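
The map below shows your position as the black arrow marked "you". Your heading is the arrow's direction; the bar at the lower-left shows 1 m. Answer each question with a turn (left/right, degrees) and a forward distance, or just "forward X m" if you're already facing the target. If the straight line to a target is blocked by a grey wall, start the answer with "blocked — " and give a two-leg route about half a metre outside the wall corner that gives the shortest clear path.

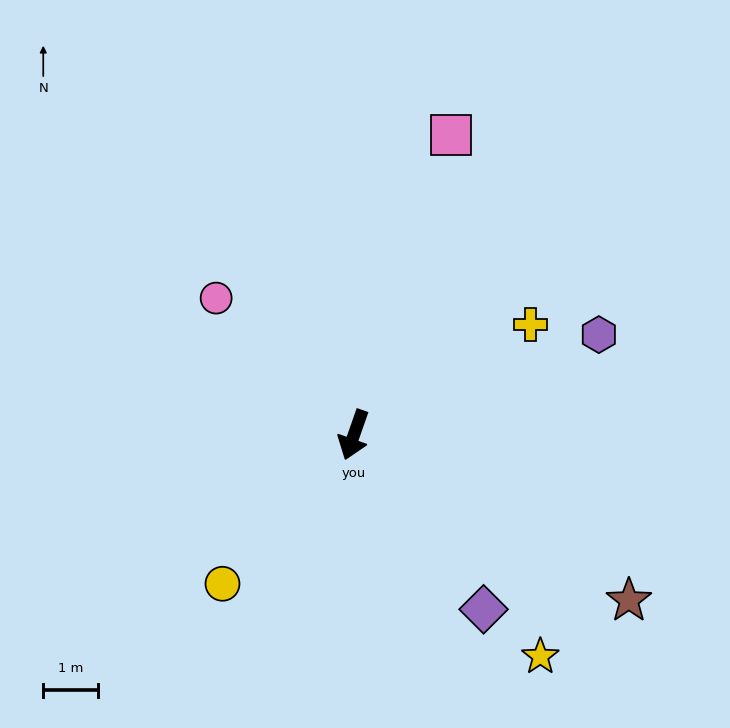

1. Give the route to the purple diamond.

turn left 56°, forward 4.0 m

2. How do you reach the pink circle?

turn right 116°, forward 3.6 m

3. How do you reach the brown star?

turn left 78°, forward 5.9 m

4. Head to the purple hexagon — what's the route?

turn left 132°, forward 4.8 m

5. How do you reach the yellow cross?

turn left 141°, forward 3.8 m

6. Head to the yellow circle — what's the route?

turn right 22°, forward 3.6 m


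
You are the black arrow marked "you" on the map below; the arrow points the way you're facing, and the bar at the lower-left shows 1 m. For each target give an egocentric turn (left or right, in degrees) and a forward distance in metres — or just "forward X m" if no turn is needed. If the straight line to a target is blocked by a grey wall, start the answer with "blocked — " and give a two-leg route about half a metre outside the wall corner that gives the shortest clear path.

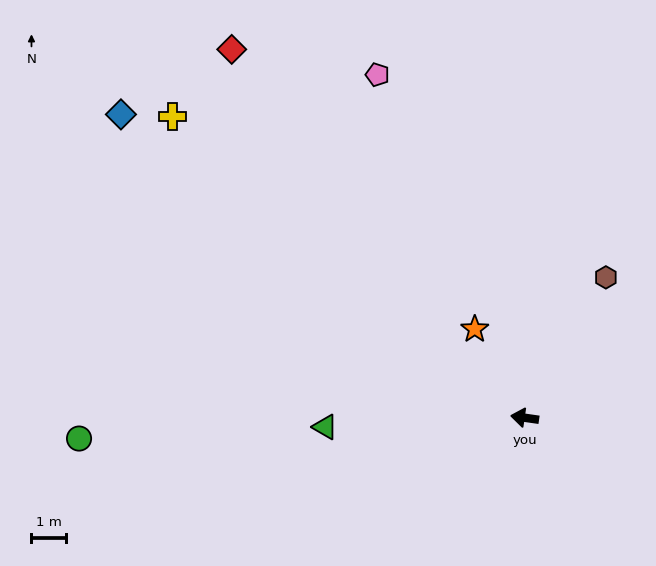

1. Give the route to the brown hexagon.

turn right 112°, forward 4.7 m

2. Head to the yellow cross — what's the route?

turn right 32°, forward 13.4 m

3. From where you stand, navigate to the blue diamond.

turn right 29°, forward 14.6 m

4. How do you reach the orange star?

turn right 52°, forward 2.9 m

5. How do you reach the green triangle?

turn left 11°, forward 5.8 m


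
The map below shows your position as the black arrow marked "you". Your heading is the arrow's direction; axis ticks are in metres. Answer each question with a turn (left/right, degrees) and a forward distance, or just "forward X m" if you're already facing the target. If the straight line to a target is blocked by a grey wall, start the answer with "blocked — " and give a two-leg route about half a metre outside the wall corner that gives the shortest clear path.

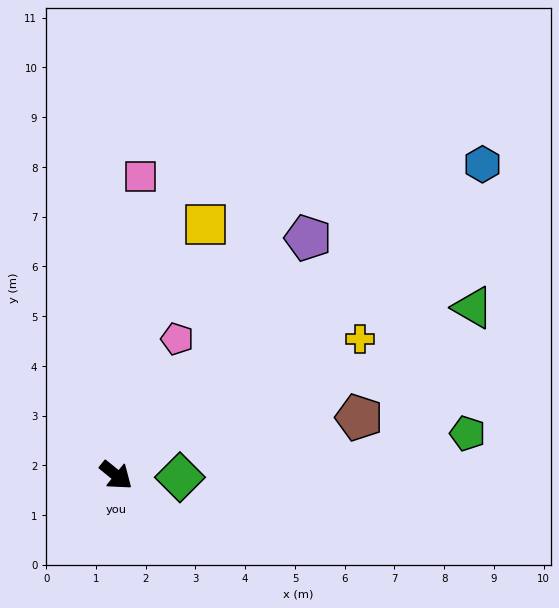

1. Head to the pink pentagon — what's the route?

turn left 105°, forward 3.0 m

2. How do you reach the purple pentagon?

turn left 90°, forward 6.1 m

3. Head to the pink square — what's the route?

turn left 124°, forward 6.0 m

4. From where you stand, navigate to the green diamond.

turn left 37°, forward 1.3 m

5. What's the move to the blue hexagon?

turn left 79°, forward 9.7 m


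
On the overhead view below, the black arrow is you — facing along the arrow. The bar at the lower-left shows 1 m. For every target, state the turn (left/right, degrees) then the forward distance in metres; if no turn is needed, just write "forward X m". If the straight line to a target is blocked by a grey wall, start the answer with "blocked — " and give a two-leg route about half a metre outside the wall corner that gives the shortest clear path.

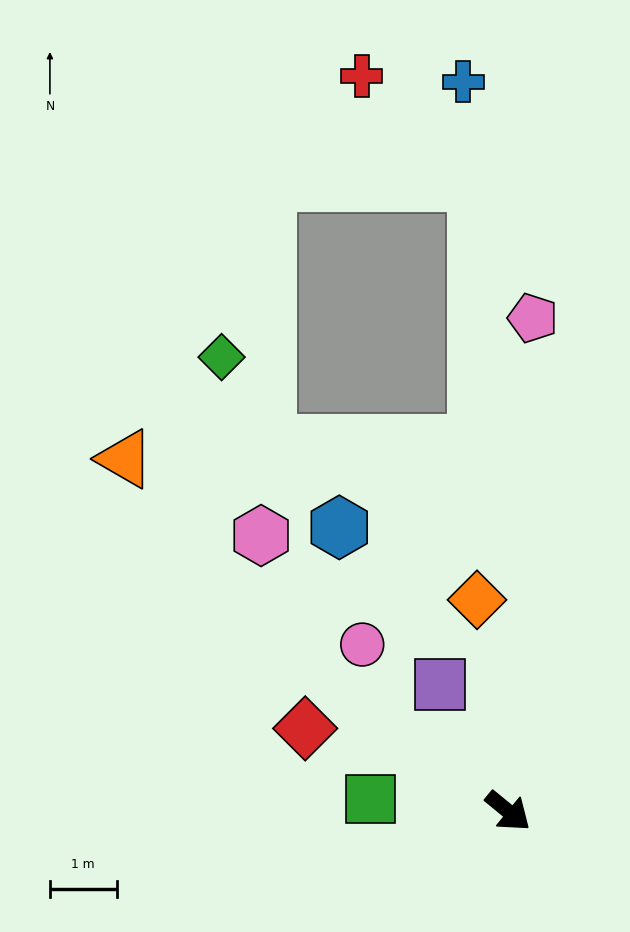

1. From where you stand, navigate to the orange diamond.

turn left 138°, forward 3.2 m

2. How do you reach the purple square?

turn left 158°, forward 2.2 m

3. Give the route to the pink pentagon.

turn left 126°, forward 7.4 m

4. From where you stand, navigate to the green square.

turn right 146°, forward 2.1 m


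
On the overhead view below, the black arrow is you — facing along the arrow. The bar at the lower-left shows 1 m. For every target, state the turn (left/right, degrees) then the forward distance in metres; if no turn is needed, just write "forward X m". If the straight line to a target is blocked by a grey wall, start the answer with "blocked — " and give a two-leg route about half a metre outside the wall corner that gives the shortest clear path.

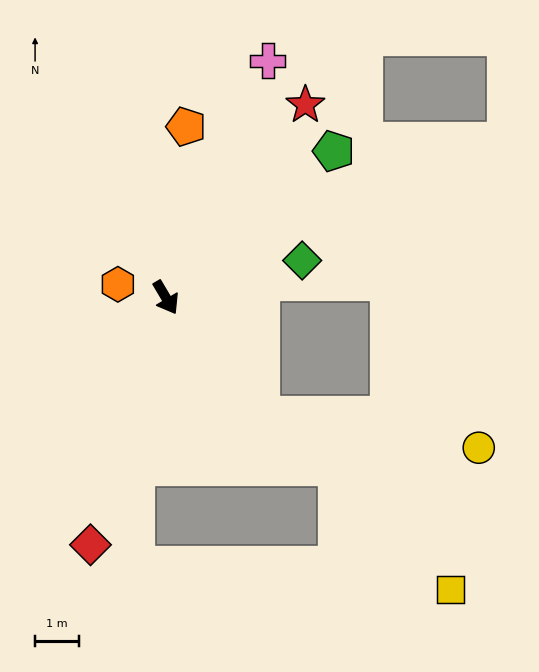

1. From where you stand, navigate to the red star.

turn left 113°, forward 5.5 m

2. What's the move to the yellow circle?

blocked — turn left 9°, forward 3.5 m, then turn left 42°, forward 5.0 m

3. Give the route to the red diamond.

turn right 48°, forward 5.9 m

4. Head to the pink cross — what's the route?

turn left 126°, forward 5.9 m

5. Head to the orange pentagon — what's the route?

turn left 143°, forward 4.0 m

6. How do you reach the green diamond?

turn left 75°, forward 3.2 m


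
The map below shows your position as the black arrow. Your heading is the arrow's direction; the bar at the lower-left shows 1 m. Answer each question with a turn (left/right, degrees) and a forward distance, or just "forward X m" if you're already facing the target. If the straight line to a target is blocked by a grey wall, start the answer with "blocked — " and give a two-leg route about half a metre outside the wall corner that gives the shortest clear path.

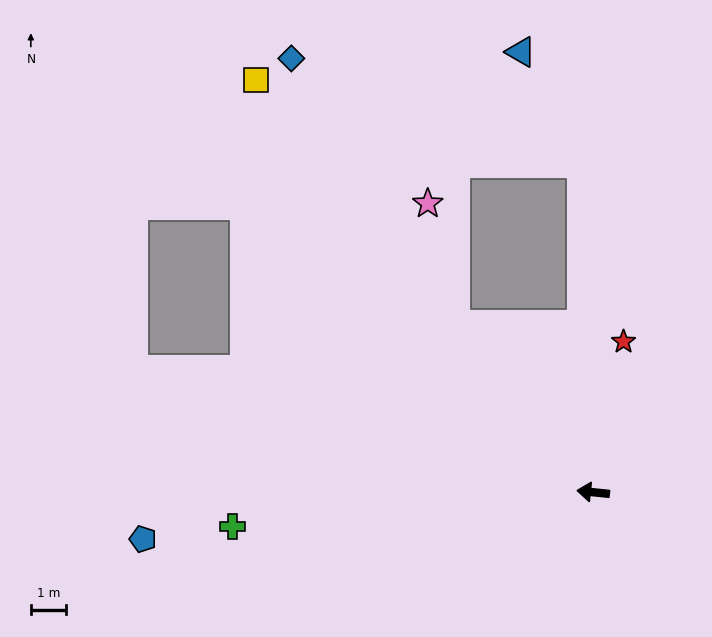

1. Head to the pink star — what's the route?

blocked — turn right 44°, forward 6.2 m, then turn right 28°, forward 3.5 m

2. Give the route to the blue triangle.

blocked — turn right 82°, forward 9.3 m, then turn left 27°, forward 3.6 m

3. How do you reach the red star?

turn right 95°, forward 4.4 m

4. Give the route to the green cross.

turn left 11°, forward 10.3 m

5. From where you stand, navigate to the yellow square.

turn right 45°, forward 15.1 m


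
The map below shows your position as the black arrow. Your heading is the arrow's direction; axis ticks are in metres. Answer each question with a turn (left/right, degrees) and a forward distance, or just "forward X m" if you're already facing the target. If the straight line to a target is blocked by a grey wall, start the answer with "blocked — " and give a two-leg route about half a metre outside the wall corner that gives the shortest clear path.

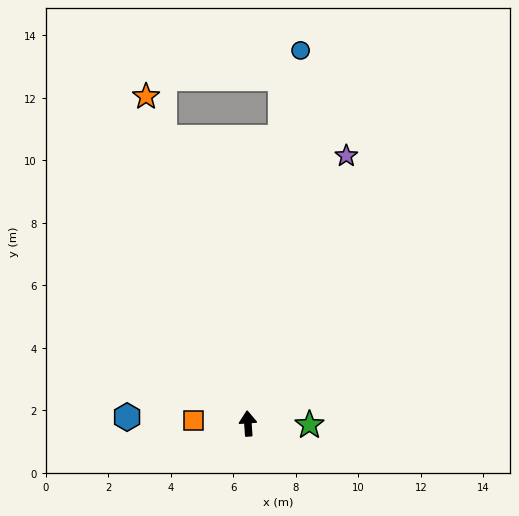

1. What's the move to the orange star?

turn left 13°, forward 11.0 m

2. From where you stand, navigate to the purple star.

turn right 24°, forward 9.1 m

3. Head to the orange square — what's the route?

turn left 83°, forward 1.7 m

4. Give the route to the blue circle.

turn right 12°, forward 12.1 m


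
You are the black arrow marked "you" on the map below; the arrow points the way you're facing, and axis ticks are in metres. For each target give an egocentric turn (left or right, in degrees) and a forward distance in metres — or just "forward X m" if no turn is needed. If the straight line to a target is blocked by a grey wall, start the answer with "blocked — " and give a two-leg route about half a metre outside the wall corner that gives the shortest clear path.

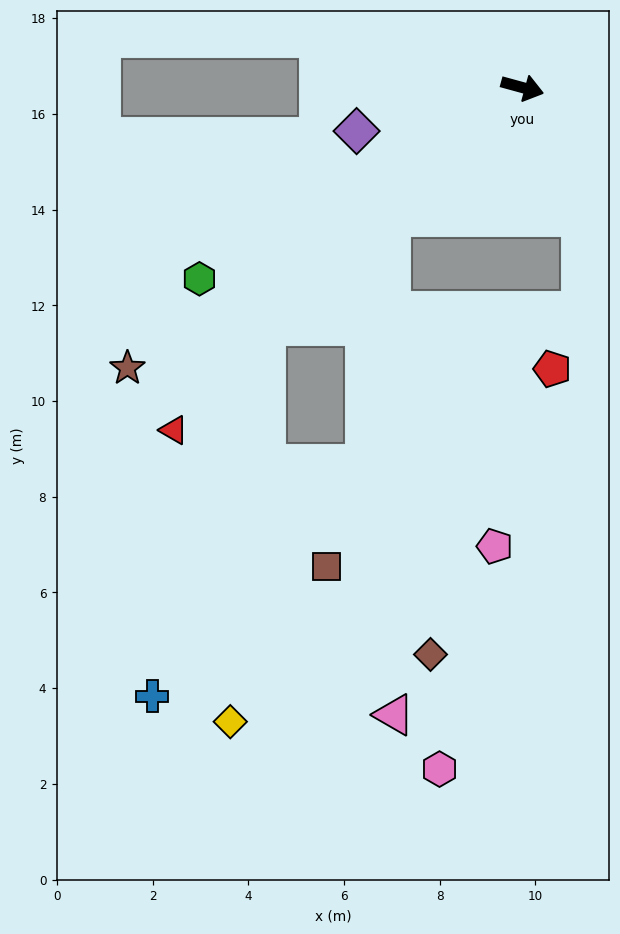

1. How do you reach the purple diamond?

turn right 150°, forward 3.6 m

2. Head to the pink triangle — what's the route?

blocked — turn right 120°, forward 3.9 m, then turn left 46°, forward 10.4 m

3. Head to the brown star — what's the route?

turn right 129°, forward 10.1 m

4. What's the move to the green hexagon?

turn right 134°, forward 7.8 m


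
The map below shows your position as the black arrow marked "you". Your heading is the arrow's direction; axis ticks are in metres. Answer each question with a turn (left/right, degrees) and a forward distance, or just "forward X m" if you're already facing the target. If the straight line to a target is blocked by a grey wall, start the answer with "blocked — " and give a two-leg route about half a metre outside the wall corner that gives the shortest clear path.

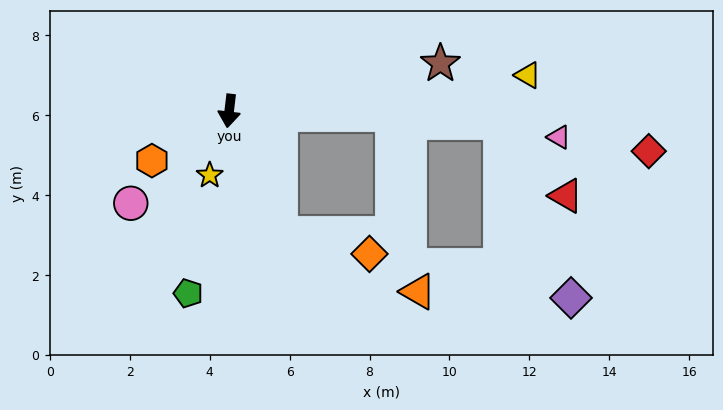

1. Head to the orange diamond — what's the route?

blocked — turn left 30°, forward 3.3 m, then turn left 54°, forward 2.3 m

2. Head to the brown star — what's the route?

turn left 109°, forward 5.4 m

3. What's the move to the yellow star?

turn right 10°, forward 1.7 m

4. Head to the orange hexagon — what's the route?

turn right 51°, forward 2.3 m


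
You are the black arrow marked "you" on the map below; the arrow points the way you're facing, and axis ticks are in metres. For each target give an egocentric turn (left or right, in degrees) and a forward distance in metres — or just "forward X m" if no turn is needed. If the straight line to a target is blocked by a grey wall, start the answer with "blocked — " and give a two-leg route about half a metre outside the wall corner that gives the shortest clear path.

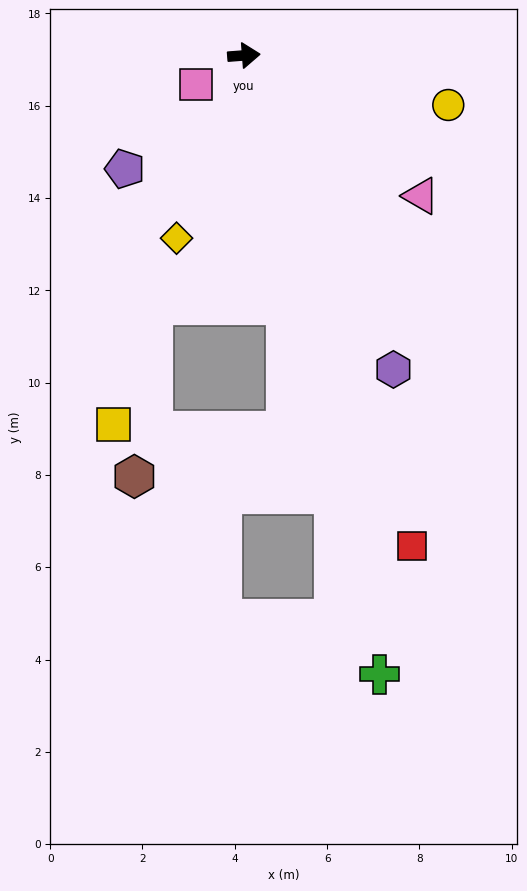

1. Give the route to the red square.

turn right 75°, forward 11.2 m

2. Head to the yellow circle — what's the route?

turn right 18°, forward 4.6 m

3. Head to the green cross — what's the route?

turn right 82°, forward 13.7 m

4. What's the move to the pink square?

turn right 153°, forward 1.2 m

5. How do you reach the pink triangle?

turn right 43°, forward 4.9 m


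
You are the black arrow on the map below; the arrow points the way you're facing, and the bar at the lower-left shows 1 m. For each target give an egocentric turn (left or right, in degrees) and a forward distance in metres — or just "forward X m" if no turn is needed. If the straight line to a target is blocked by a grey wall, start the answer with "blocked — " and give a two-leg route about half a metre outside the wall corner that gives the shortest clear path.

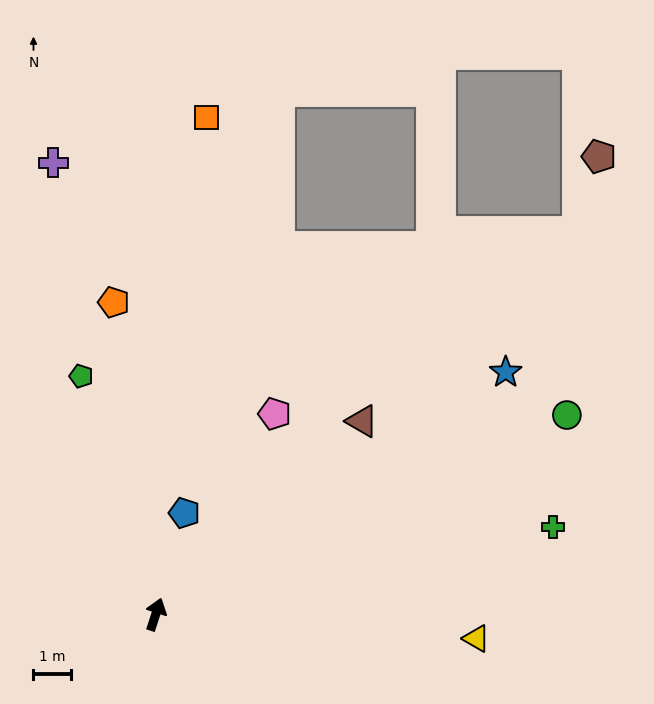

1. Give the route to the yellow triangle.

turn right 76°, forward 8.6 m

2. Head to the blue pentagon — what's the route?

turn left 2°, forward 2.8 m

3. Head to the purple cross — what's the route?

turn left 31°, forward 12.3 m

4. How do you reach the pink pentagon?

turn right 13°, forward 6.2 m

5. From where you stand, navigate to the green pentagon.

turn left 35°, forward 6.7 m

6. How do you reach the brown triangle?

turn right 29°, forward 7.5 m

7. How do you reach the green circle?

turn right 46°, forward 12.2 m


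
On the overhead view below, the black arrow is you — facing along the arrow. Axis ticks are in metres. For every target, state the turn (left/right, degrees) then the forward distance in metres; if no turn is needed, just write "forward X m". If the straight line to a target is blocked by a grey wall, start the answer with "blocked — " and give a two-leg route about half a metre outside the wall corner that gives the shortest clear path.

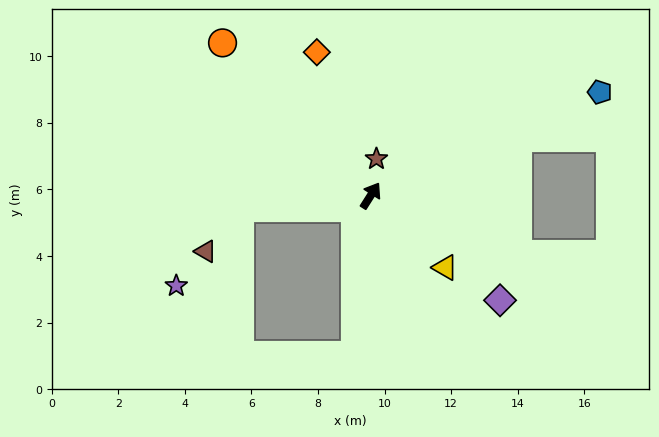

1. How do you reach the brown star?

turn left 24°, forward 1.1 m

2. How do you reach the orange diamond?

turn left 53°, forward 4.6 m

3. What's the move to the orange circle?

turn left 77°, forward 6.4 m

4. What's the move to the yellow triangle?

turn right 102°, forward 3.1 m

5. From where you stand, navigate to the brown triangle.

blocked — turn left 128°, forward 4.0 m, then turn left 46°, forward 1.7 m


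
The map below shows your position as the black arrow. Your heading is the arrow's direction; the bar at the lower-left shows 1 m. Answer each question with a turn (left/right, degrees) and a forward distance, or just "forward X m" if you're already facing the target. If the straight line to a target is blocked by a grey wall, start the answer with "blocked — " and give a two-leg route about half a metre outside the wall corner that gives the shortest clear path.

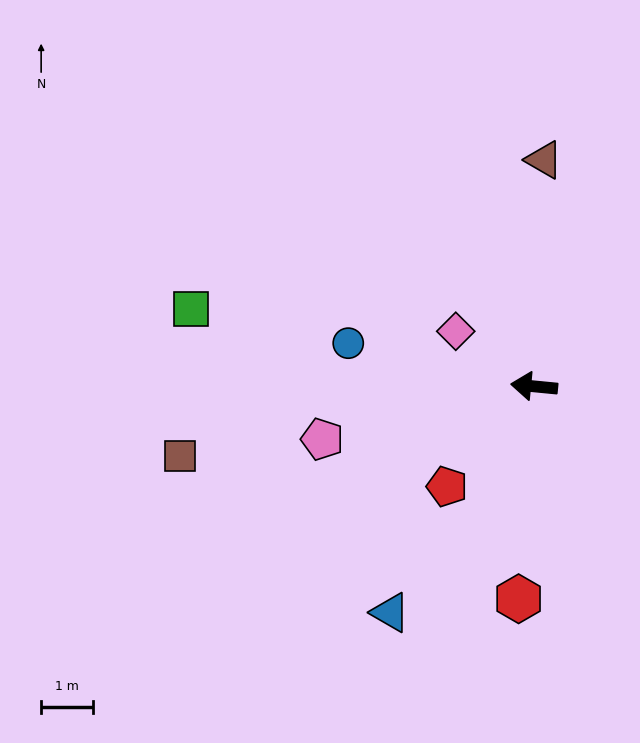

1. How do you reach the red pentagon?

turn left 55°, forward 2.5 m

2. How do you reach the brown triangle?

turn right 87°, forward 4.4 m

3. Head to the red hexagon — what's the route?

turn left 91°, forward 4.1 m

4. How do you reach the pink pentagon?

turn left 20°, forward 4.2 m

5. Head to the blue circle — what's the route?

turn right 8°, forward 3.7 m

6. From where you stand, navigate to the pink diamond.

turn right 30°, forward 1.8 m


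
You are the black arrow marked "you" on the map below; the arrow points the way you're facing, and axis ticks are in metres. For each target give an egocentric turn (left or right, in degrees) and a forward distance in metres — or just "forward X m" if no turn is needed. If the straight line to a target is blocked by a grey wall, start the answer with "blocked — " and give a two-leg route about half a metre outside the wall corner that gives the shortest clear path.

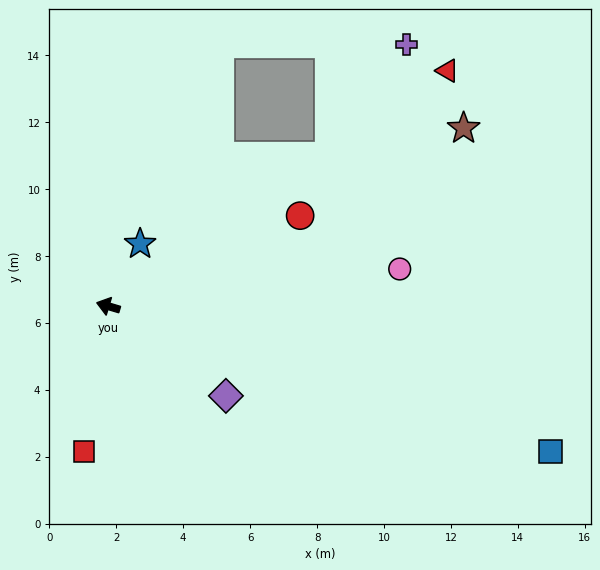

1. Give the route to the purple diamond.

turn left 159°, forward 4.4 m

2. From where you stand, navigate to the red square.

turn left 97°, forward 4.4 m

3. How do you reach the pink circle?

turn right 156°, forward 8.8 m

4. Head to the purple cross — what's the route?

blocked — turn right 129°, forward 8.0 m, then turn left 21°, forward 4.1 m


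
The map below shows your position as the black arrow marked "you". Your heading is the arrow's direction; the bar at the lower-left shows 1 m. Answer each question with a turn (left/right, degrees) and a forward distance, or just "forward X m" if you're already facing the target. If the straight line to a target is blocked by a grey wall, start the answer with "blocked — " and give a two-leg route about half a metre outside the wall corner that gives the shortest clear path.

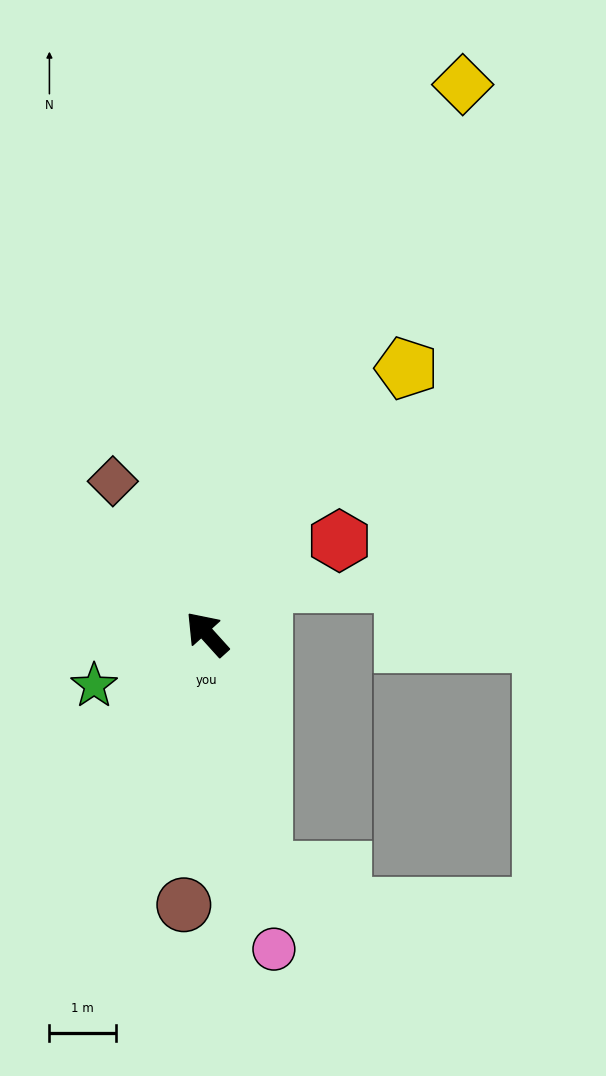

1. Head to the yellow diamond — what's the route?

turn right 67°, forward 9.1 m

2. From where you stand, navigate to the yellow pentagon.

turn right 79°, forward 5.0 m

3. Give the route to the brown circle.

turn left 133°, forward 4.1 m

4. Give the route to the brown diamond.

turn right 10°, forward 2.7 m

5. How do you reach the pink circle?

turn left 150°, forward 4.8 m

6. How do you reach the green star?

turn left 73°, forward 1.9 m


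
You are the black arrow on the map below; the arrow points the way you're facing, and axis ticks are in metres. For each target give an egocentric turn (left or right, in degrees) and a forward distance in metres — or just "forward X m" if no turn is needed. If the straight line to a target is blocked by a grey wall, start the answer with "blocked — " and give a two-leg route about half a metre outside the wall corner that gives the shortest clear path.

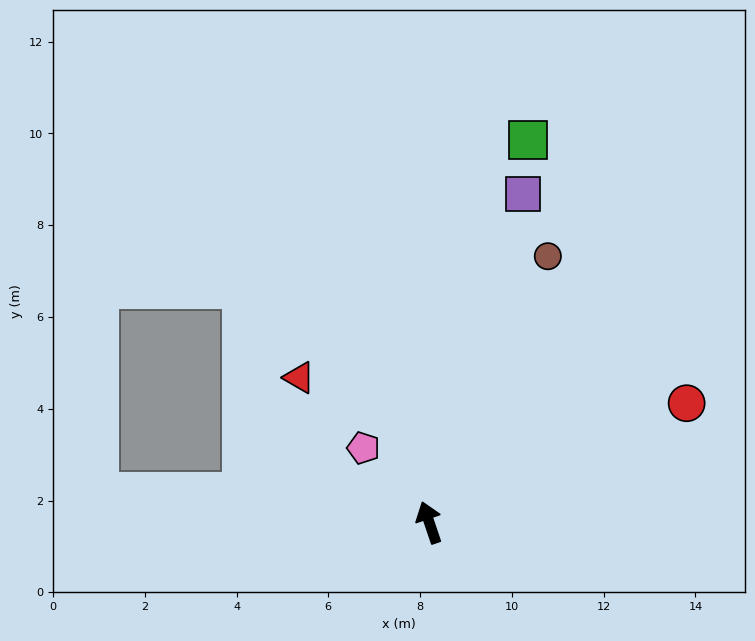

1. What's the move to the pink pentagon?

turn left 23°, forward 2.2 m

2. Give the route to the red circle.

turn right 84°, forward 6.2 m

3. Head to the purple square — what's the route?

turn right 35°, forward 7.4 m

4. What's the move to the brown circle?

turn right 43°, forward 6.4 m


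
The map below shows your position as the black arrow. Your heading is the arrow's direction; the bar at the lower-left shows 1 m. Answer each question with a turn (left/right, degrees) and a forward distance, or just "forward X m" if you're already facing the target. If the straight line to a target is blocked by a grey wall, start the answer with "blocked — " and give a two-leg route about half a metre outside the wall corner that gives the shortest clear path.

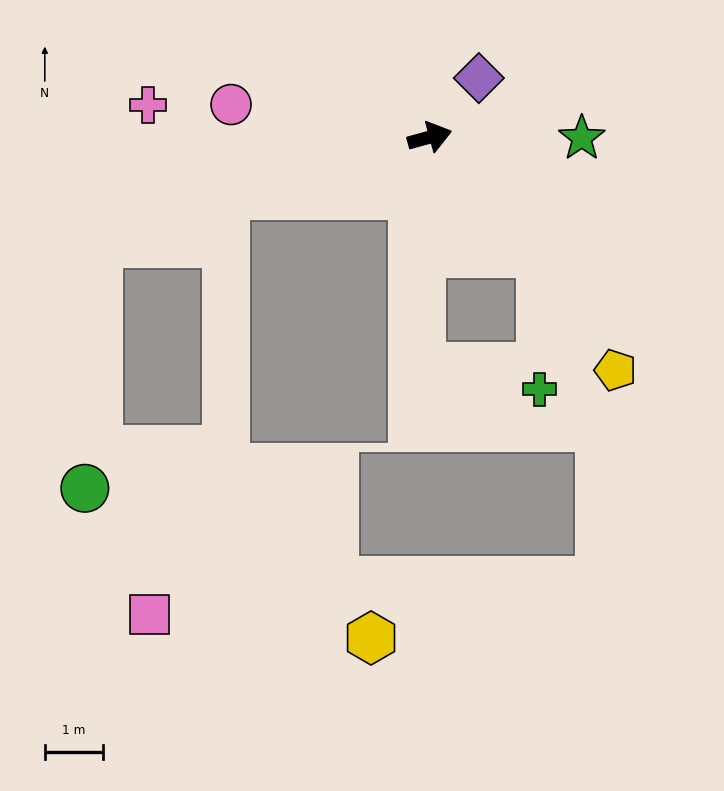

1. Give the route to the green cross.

blocked — turn right 61°, forward 2.8 m, then turn right 45°, forward 2.3 m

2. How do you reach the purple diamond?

turn left 35°, forward 1.3 m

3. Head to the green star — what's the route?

turn right 16°, forward 2.6 m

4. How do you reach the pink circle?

turn left 155°, forward 3.4 m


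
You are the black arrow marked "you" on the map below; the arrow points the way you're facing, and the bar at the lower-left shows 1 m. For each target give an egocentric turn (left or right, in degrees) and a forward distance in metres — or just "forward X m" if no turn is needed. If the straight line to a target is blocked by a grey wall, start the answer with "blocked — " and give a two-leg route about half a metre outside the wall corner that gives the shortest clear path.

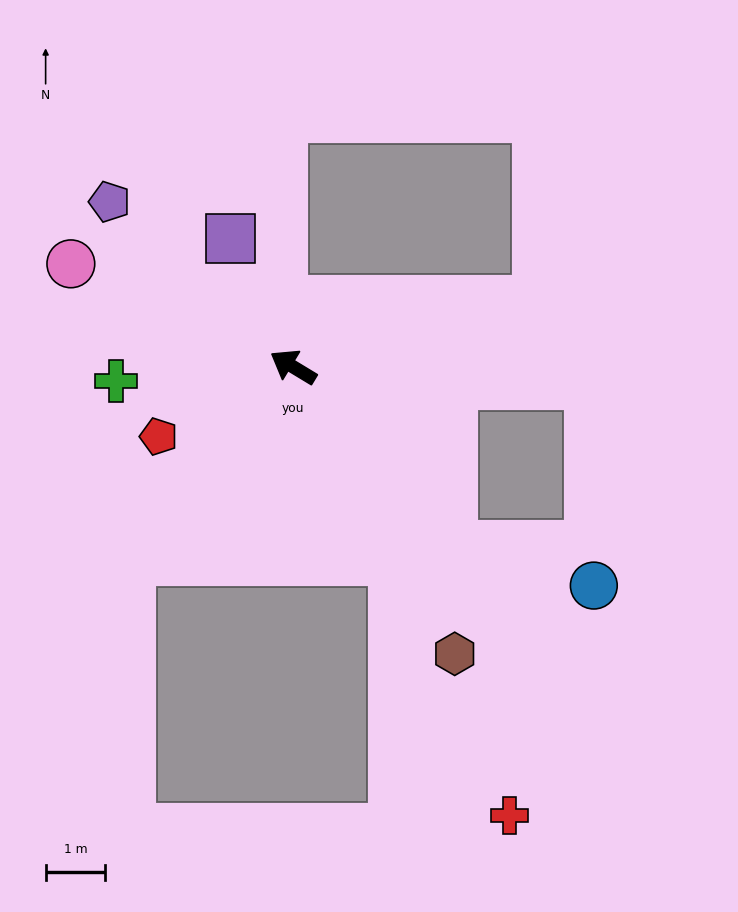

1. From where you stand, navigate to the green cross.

turn left 36°, forward 3.0 m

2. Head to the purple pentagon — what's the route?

turn right 11°, forward 4.1 m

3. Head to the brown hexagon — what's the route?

turn left 151°, forward 5.5 m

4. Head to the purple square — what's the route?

turn right 33°, forward 2.4 m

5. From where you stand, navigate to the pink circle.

turn left 6°, forward 4.1 m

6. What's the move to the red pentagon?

turn left 59°, forward 2.5 m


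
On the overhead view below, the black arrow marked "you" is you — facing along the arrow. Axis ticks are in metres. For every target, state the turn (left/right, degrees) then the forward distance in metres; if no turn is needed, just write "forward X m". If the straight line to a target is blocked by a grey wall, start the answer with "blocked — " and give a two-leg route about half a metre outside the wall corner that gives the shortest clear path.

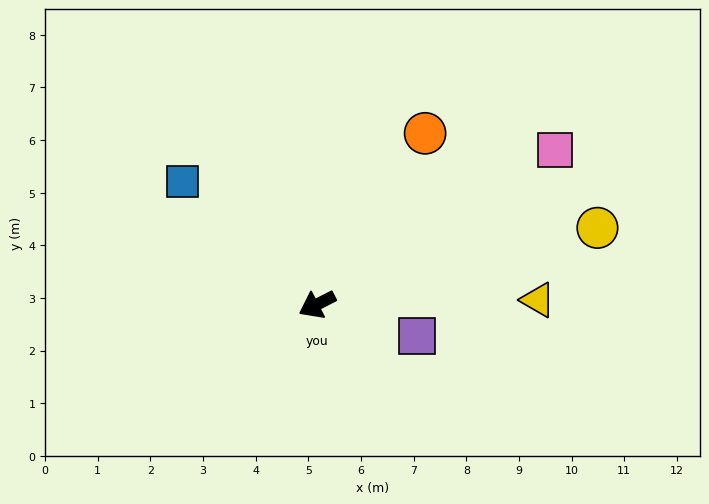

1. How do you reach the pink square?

turn right 174°, forward 5.4 m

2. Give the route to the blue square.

turn right 70°, forward 3.5 m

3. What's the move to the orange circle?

turn right 149°, forward 3.8 m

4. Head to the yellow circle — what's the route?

turn left 168°, forward 5.5 m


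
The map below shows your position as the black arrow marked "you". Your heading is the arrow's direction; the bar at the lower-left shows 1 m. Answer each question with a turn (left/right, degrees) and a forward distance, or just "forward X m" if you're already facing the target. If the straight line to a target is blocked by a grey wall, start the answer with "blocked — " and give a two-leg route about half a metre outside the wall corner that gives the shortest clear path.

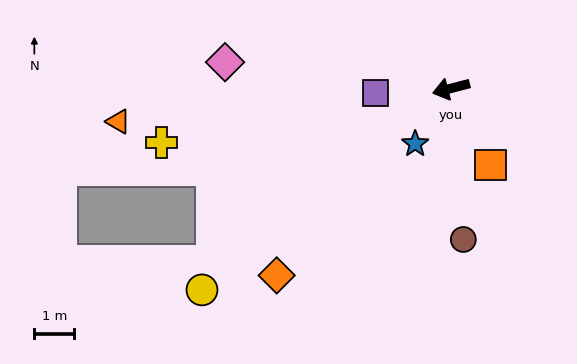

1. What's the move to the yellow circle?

turn left 24°, forward 8.0 m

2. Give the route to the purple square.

turn right 11°, forward 1.9 m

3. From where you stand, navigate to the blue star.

turn left 43°, forward 1.7 m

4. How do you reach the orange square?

turn left 103°, forward 2.2 m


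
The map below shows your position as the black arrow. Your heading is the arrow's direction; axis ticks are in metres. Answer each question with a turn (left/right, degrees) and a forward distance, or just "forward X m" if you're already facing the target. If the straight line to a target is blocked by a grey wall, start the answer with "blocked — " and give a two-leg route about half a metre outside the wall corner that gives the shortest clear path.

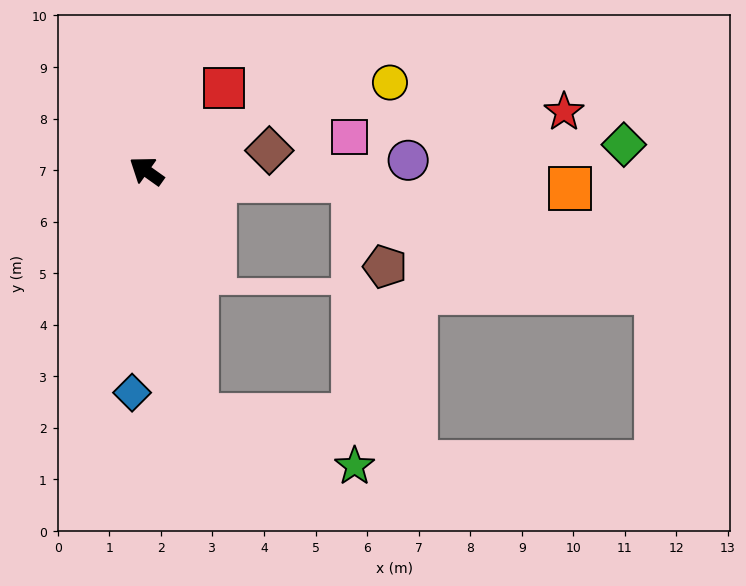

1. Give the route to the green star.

blocked — turn left 137°, forward 4.8 m, then turn left 60°, forward 3.2 m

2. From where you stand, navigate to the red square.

turn right 98°, forward 2.2 m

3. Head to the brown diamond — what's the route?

turn right 135°, forward 2.4 m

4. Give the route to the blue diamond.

turn left 122°, forward 4.3 m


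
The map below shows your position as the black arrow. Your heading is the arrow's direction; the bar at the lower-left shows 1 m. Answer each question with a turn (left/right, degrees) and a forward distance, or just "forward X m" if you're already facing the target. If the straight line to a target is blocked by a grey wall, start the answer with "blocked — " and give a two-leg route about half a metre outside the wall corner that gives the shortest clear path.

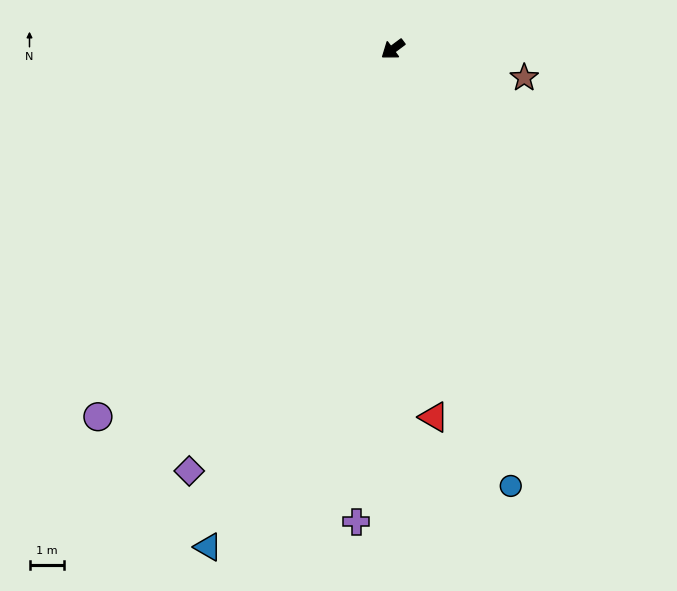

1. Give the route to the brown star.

turn left 131°, forward 3.9 m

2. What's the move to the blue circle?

turn left 68°, forward 13.3 m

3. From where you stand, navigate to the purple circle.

turn left 15°, forward 13.8 m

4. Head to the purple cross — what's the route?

turn left 49°, forward 13.9 m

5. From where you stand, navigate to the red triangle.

turn left 60°, forward 10.8 m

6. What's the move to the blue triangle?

turn left 33°, forward 15.6 m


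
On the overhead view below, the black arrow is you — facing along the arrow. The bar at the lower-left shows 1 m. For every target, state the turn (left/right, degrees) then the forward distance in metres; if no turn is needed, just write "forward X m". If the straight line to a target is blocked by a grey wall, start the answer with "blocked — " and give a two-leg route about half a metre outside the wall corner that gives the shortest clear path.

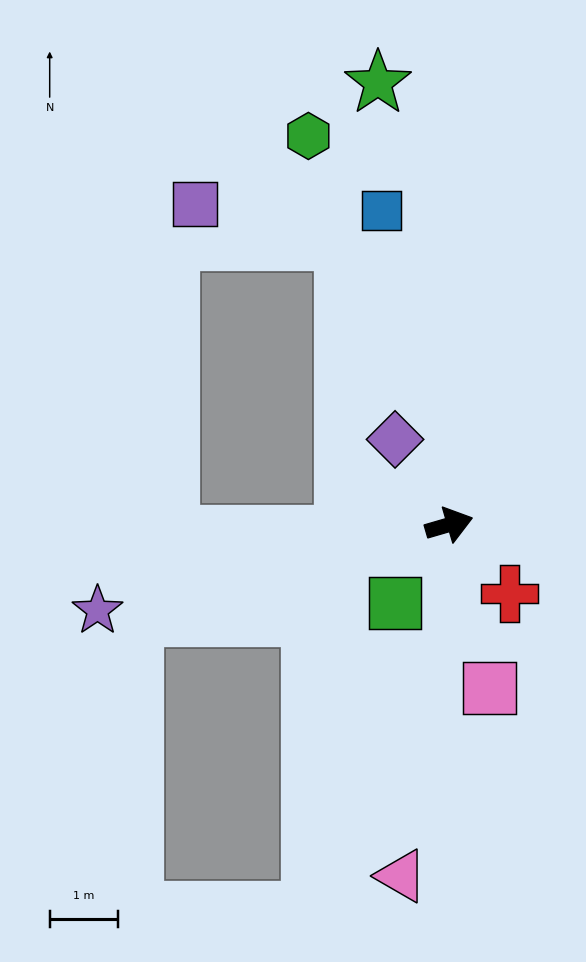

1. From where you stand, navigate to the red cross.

turn right 65°, forward 1.3 m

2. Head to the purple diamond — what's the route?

turn left 106°, forward 1.5 m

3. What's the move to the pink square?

turn right 92°, forward 2.5 m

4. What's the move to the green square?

turn right 141°, forward 1.4 m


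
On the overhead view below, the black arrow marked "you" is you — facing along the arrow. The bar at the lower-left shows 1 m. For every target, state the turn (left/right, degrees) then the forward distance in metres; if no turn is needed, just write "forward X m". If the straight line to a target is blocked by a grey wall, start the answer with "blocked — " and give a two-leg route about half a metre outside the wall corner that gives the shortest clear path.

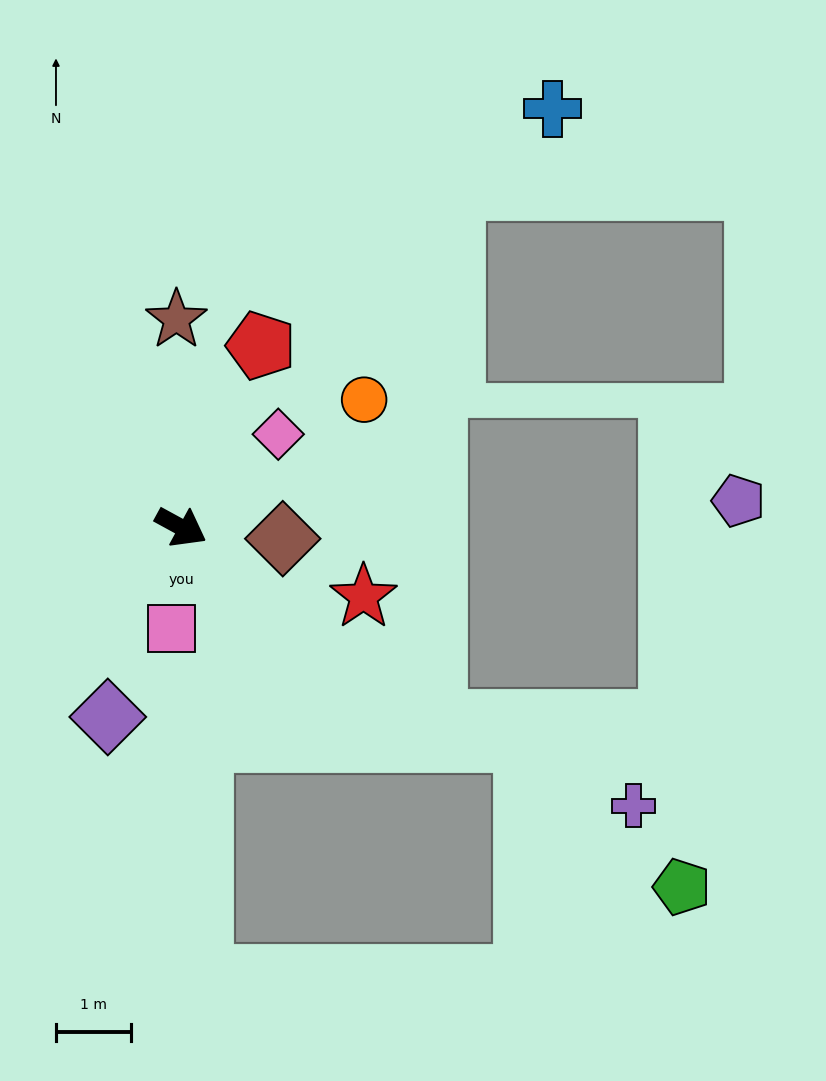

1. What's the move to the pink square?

turn right 67°, forward 1.4 m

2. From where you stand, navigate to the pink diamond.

turn left 72°, forward 1.8 m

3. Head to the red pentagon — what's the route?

turn left 95°, forward 2.7 m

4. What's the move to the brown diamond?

turn left 22°, forward 1.4 m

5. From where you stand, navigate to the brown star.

turn left 120°, forward 2.8 m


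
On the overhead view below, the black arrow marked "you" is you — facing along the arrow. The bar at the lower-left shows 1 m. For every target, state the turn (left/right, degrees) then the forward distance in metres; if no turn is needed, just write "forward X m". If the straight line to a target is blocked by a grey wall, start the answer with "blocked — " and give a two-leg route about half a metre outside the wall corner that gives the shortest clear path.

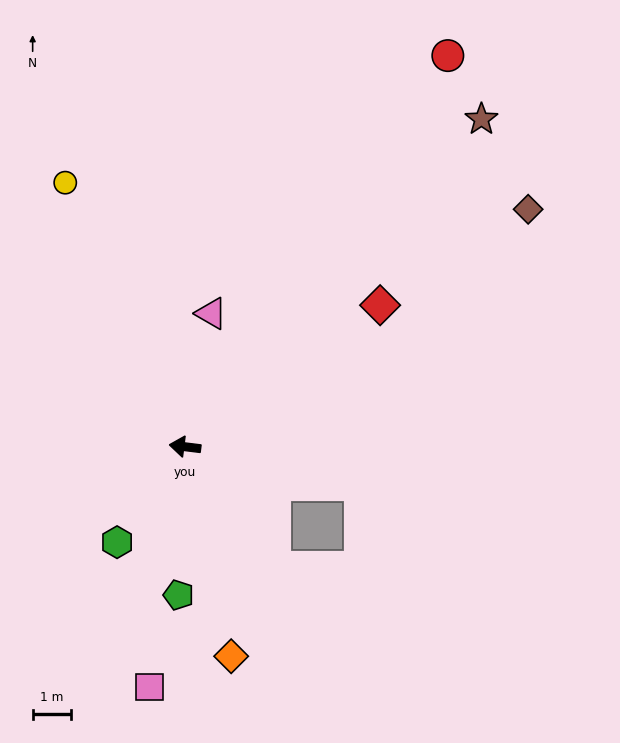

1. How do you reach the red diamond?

turn right 137°, forward 6.3 m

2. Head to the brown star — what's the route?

turn right 125°, forward 11.5 m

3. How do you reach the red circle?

turn right 117°, forward 12.3 m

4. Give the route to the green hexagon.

turn left 62°, forward 3.1 m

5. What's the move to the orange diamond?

turn left 109°, forward 5.6 m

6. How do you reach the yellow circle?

turn right 59°, forward 7.6 m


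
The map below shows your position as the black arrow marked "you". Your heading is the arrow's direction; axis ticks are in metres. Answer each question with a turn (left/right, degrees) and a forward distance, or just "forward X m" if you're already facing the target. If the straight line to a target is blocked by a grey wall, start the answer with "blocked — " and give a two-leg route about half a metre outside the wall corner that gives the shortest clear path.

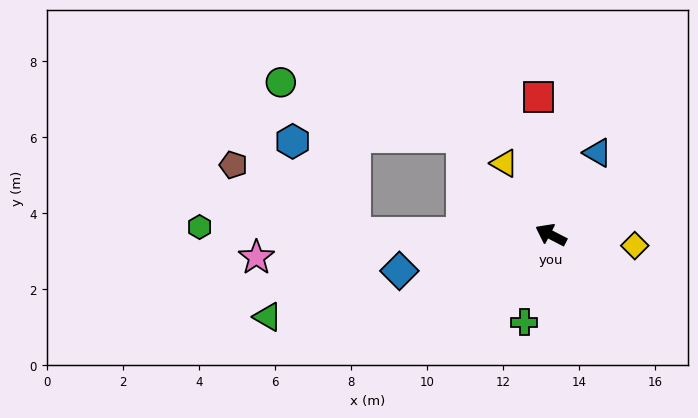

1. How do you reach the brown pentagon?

blocked — turn left 27°, forward 5.2 m, then turn right 29°, forward 3.7 m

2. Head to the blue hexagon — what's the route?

blocked — turn left 27°, forward 5.2 m, then turn right 56°, forward 2.9 m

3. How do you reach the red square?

turn right 58°, forward 3.6 m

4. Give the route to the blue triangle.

turn right 92°, forward 2.5 m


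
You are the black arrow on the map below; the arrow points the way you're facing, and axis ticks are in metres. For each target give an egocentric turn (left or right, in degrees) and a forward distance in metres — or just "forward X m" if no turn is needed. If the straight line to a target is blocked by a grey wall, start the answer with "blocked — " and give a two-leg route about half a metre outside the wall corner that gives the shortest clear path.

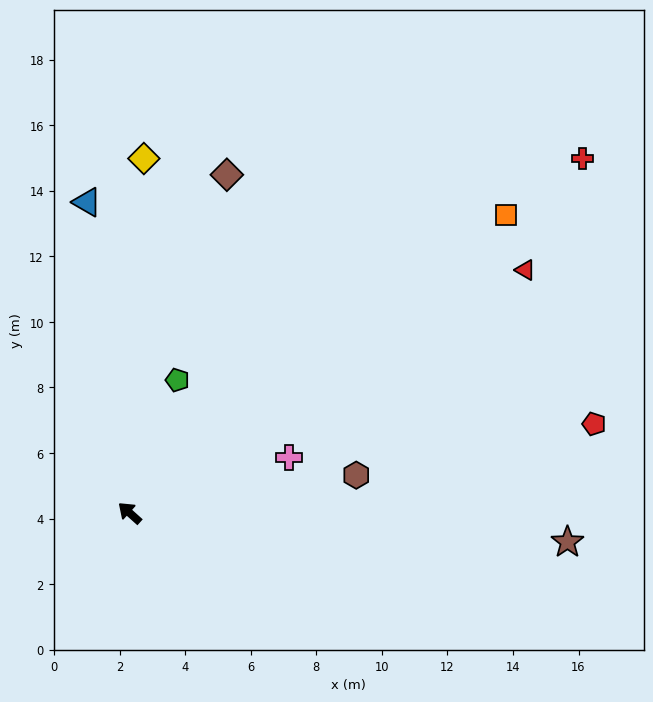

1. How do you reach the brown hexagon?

turn right 129°, forward 7.0 m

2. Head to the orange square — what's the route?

turn right 100°, forward 14.6 m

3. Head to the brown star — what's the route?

turn right 142°, forward 13.4 m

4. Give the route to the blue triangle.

turn right 40°, forward 9.6 m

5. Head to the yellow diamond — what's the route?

turn right 50°, forward 10.8 m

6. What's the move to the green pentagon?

turn right 68°, forward 4.3 m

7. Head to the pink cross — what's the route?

turn right 119°, forward 5.1 m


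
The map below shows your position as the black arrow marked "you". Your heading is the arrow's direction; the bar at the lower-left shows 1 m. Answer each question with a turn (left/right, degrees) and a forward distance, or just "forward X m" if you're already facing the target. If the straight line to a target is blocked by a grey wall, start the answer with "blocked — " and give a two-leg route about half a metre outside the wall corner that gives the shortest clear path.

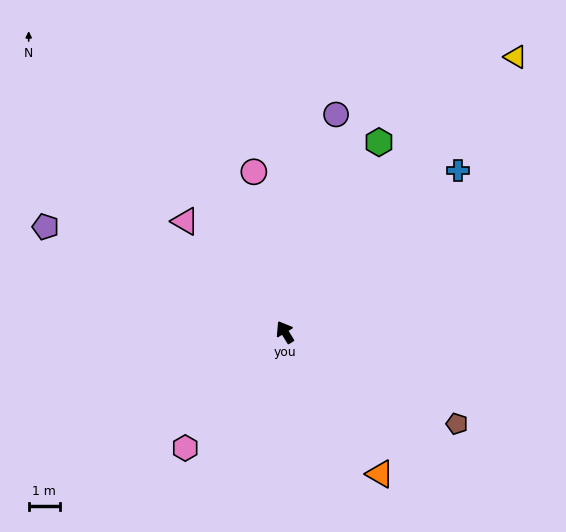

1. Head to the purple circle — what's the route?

turn right 45°, forward 7.1 m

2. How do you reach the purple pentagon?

turn left 35°, forward 8.4 m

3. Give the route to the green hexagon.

turn right 58°, forward 6.8 m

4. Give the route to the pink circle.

turn right 21°, forward 5.2 m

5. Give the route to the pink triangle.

turn left 11°, forward 4.8 m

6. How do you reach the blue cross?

turn right 78°, forward 7.6 m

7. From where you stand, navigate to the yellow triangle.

turn right 71°, forward 11.5 m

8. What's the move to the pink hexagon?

turn left 108°, forward 4.9 m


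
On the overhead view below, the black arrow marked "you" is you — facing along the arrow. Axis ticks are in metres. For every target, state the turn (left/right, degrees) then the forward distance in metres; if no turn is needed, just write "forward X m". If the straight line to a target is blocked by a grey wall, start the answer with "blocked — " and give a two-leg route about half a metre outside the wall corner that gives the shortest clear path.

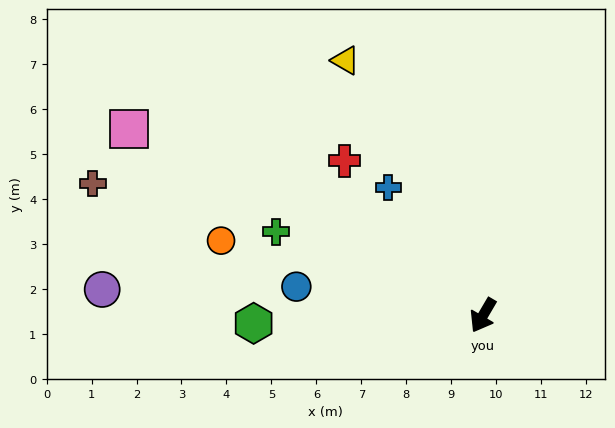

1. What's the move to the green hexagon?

turn right 58°, forward 5.1 m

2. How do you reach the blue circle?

turn right 68°, forward 4.2 m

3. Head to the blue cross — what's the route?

turn right 113°, forward 3.5 m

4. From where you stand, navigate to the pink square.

turn right 87°, forward 8.9 m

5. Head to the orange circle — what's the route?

turn right 76°, forward 6.1 m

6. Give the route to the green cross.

turn right 82°, forward 5.0 m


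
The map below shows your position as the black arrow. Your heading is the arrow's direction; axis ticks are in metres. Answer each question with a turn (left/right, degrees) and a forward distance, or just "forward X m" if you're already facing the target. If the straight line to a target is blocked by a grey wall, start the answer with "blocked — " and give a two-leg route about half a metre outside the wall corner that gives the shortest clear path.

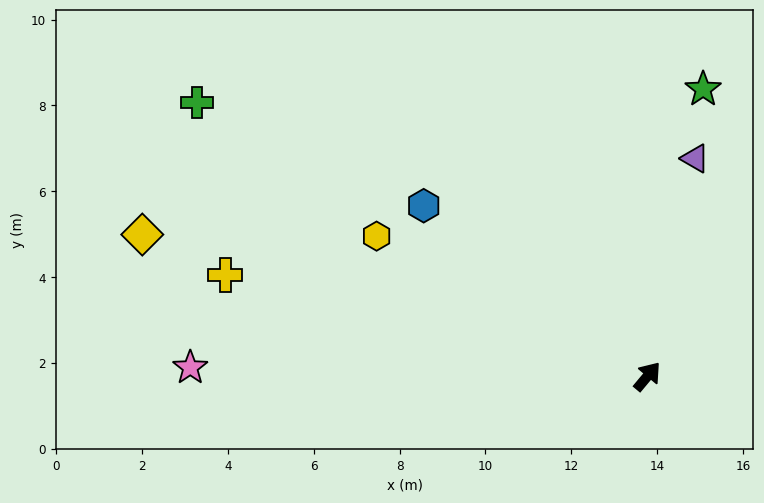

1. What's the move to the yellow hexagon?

turn left 103°, forward 7.1 m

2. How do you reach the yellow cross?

turn left 116°, forward 10.1 m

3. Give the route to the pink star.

turn left 129°, forward 10.7 m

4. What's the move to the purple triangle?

turn left 28°, forward 5.2 m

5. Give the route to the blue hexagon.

turn left 93°, forward 6.6 m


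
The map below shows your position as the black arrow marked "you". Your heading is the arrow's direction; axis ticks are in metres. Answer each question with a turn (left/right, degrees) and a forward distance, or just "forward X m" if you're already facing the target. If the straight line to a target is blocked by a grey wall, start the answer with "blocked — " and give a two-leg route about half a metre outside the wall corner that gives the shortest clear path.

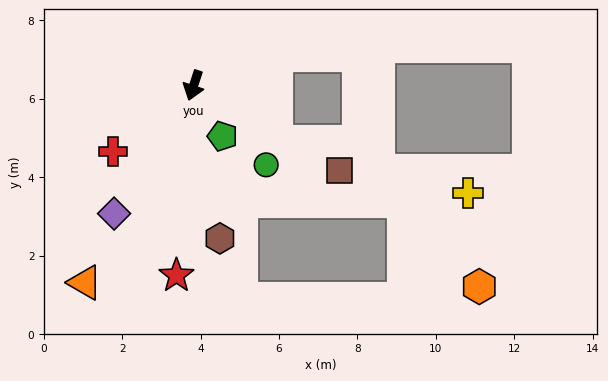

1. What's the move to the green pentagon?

turn left 48°, forward 1.5 m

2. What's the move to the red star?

turn left 13°, forward 4.9 m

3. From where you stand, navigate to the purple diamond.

turn right 14°, forward 3.8 m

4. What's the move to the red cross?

turn right 32°, forward 2.7 m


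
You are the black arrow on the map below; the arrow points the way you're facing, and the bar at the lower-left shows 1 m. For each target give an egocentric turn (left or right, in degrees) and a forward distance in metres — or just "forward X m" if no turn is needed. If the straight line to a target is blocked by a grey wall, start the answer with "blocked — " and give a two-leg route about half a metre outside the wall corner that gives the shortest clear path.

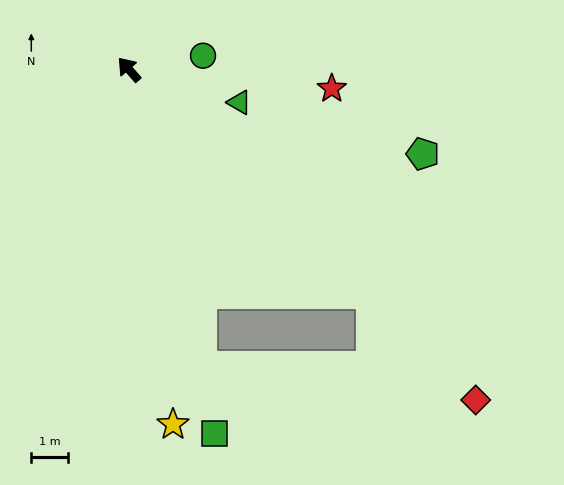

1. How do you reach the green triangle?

turn right 148°, forward 3.1 m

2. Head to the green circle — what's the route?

turn right 121°, forward 2.0 m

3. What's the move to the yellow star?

turn left 146°, forward 9.6 m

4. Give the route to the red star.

turn right 136°, forward 5.5 m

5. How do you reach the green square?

turn left 152°, forward 10.1 m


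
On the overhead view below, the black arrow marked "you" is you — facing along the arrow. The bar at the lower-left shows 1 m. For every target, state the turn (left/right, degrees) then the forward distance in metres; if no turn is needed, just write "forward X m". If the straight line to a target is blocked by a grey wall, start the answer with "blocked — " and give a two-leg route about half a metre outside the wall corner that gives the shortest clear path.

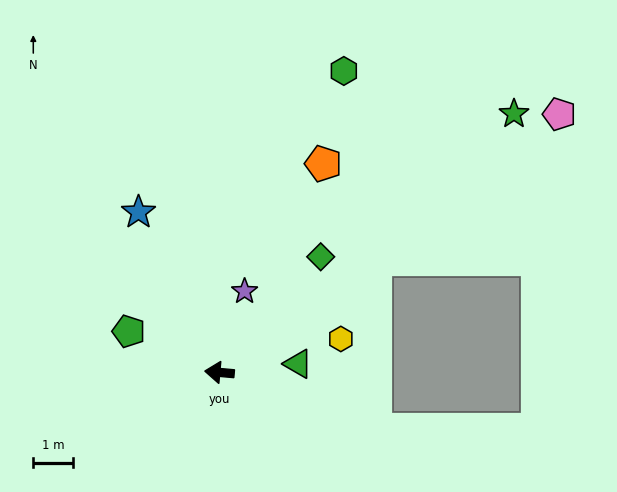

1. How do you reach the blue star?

turn right 58°, forward 4.5 m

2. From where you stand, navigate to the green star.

turn right 134°, forward 9.8 m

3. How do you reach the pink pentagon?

turn right 138°, forward 10.7 m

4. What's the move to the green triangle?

turn right 169°, forward 2.0 m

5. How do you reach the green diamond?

turn right 126°, forward 3.8 m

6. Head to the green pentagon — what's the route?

turn right 19°, forward 2.5 m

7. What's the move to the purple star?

turn right 102°, forward 2.1 m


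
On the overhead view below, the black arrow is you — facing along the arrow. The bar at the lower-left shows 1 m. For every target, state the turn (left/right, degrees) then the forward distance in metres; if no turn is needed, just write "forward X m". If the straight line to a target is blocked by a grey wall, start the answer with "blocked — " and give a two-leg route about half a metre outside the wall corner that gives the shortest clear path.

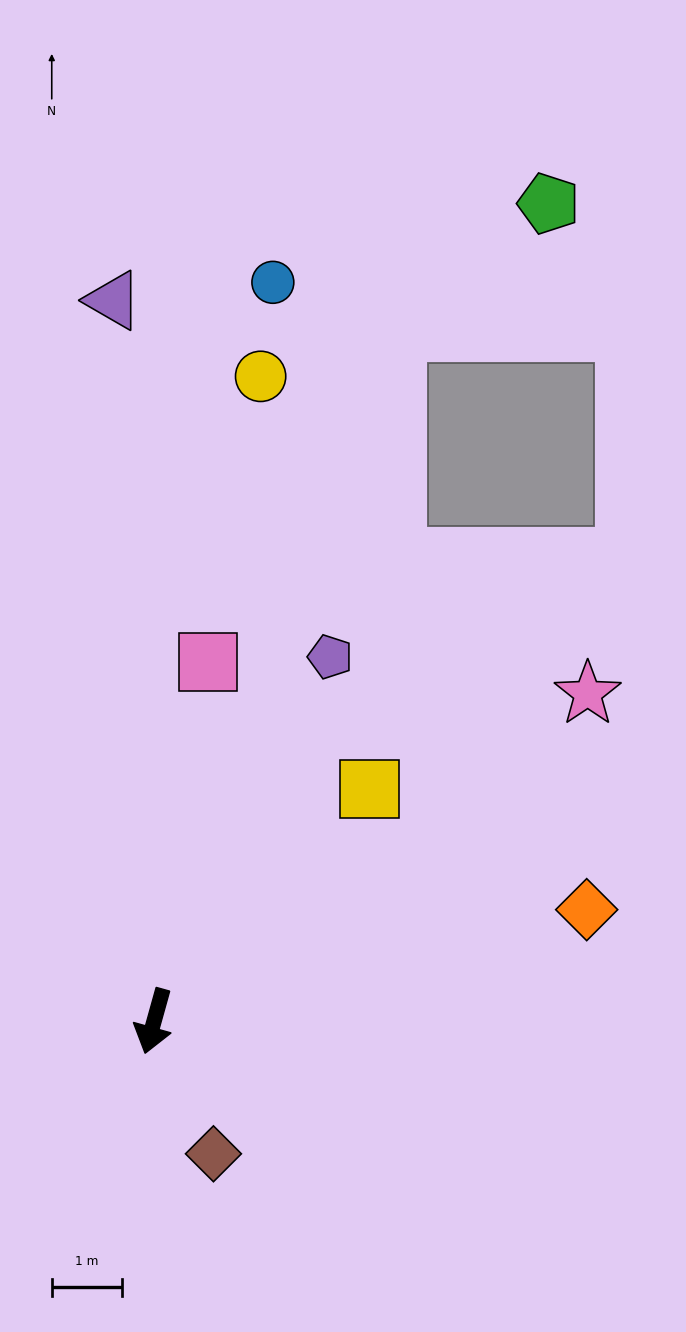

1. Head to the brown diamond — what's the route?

turn left 40°, forward 2.1 m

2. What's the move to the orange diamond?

turn left 120°, forward 6.4 m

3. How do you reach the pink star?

turn left 143°, forward 7.8 m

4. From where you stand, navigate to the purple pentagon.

turn left 170°, forward 5.8 m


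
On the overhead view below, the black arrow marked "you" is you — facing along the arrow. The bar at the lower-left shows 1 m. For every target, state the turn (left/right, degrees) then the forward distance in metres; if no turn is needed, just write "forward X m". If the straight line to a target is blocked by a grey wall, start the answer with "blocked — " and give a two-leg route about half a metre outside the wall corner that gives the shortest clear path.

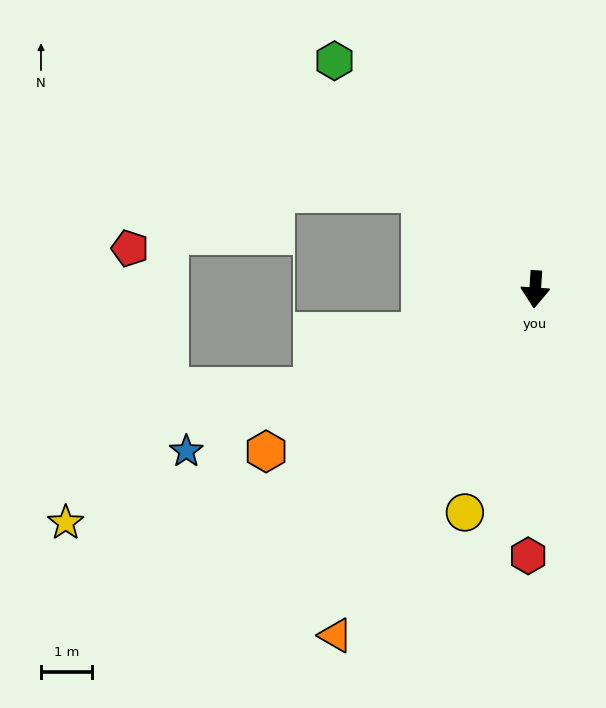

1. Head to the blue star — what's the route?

turn right 61°, forward 7.6 m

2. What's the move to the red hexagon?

turn left 2°, forward 5.2 m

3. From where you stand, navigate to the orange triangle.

turn right 26°, forward 7.9 m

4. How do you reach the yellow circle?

turn right 14°, forward 4.6 m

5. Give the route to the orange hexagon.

turn right 55°, forward 6.2 m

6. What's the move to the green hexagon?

turn right 135°, forward 6.0 m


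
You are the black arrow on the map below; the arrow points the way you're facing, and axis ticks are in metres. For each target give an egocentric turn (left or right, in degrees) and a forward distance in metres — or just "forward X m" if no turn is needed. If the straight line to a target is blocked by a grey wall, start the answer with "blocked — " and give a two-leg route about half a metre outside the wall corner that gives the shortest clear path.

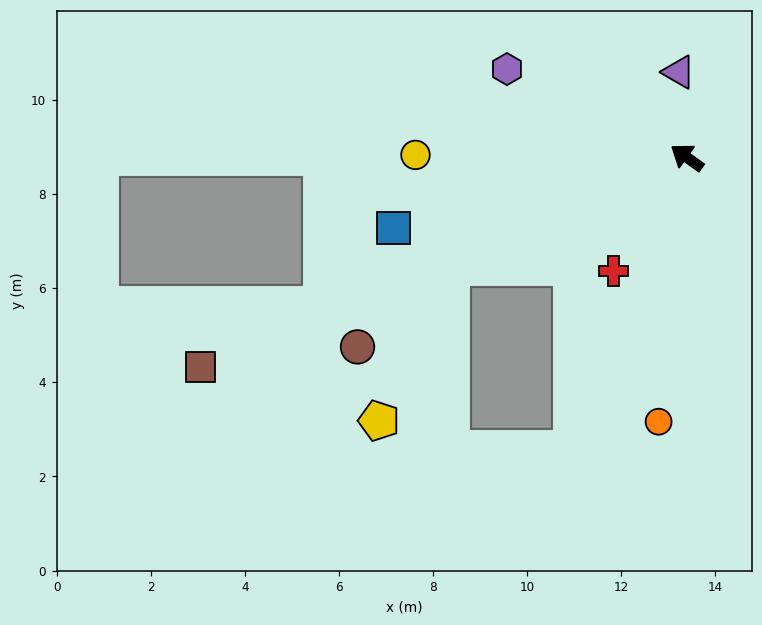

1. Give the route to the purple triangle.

turn right 49°, forward 1.8 m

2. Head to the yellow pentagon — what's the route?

blocked — turn left 60°, forward 5.5 m, then turn left 41°, forward 3.6 m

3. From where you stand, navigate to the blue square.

turn left 49°, forward 6.4 m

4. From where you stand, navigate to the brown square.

turn left 59°, forward 11.3 m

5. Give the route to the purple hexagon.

turn left 9°, forward 4.3 m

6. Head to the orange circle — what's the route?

turn left 119°, forward 5.6 m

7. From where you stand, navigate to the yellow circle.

turn left 35°, forward 5.8 m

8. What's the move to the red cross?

turn left 93°, forward 2.9 m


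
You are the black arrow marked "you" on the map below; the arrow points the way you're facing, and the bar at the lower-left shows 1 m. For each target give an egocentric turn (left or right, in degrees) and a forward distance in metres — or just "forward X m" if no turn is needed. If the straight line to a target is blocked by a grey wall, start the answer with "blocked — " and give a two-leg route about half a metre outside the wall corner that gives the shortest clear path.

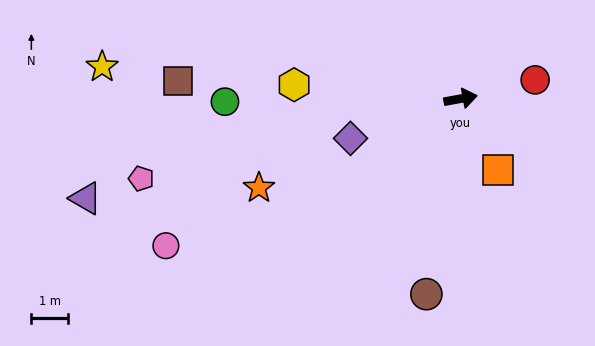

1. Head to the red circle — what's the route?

turn left 4°, forward 2.1 m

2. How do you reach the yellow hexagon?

turn left 165°, forward 4.5 m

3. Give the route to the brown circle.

turn right 110°, forward 5.4 m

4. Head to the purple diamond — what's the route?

turn right 171°, forward 3.2 m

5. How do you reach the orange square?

turn right 73°, forward 2.2 m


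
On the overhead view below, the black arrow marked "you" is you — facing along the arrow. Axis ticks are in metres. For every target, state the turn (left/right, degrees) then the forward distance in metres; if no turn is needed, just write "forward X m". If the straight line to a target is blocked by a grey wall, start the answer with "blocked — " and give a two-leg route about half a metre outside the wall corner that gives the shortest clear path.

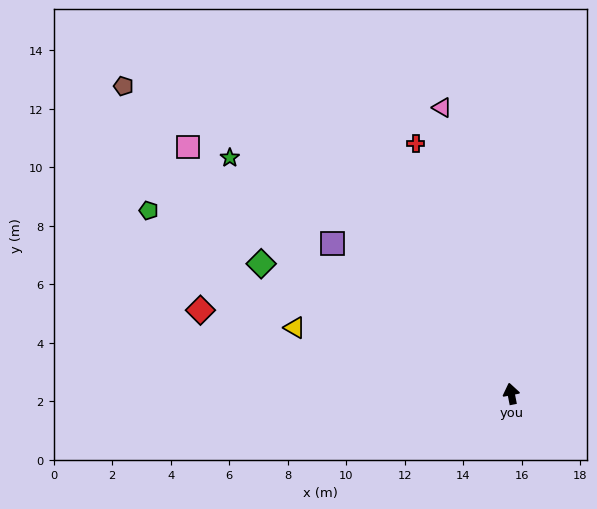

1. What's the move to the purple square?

turn left 39°, forward 8.0 m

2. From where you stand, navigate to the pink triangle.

turn left 2°, forward 10.1 m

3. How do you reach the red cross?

turn left 10°, forward 9.2 m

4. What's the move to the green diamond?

turn left 51°, forward 9.6 m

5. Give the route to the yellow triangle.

turn left 62°, forward 7.7 m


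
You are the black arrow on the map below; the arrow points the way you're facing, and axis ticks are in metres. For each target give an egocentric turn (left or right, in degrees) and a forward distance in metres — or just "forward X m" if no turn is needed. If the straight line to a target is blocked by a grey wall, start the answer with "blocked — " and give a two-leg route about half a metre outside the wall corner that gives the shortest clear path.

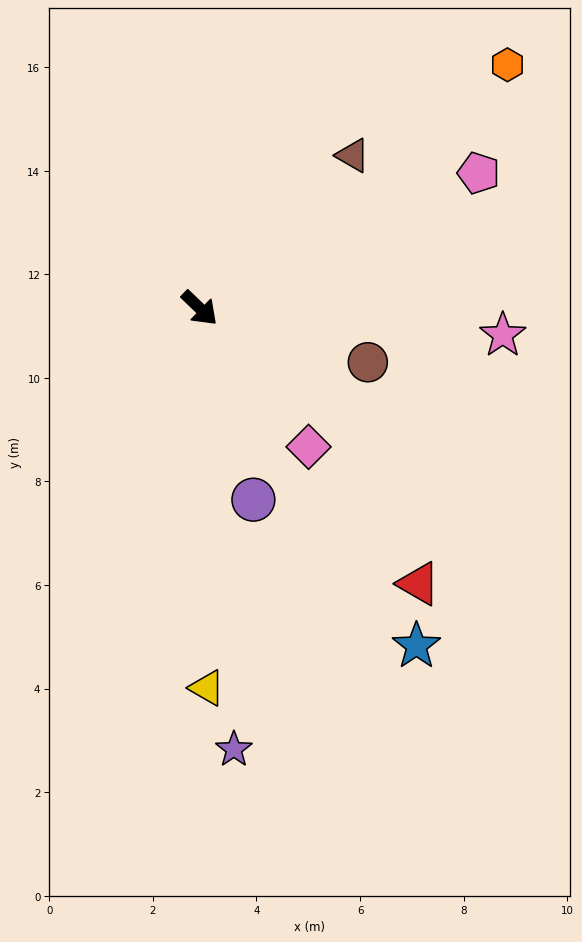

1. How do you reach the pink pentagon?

turn left 70°, forward 6.0 m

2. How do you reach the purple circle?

turn right 30°, forward 3.8 m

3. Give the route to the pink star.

turn left 39°, forward 5.9 m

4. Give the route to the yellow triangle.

turn right 45°, forward 7.3 m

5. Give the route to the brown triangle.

turn left 89°, forward 4.2 m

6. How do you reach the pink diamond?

turn right 8°, forward 3.4 m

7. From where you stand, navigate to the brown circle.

turn left 26°, forward 3.4 m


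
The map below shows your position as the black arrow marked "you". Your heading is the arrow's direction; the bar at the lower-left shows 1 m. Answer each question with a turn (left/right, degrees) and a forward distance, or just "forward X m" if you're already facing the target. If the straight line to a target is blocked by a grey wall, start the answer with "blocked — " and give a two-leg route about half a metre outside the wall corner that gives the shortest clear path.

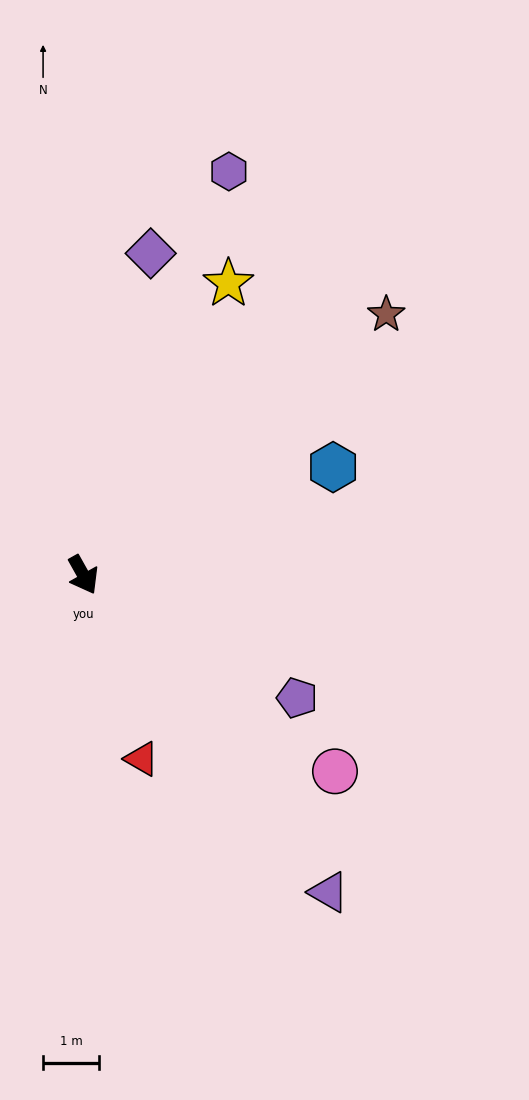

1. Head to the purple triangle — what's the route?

turn left 8°, forward 7.1 m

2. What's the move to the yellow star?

turn left 124°, forward 5.8 m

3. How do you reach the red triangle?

turn right 12°, forward 3.4 m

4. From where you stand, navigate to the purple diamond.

turn left 139°, forward 5.9 m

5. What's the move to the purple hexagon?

turn left 131°, forward 7.6 m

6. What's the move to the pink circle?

turn left 23°, forward 5.7 m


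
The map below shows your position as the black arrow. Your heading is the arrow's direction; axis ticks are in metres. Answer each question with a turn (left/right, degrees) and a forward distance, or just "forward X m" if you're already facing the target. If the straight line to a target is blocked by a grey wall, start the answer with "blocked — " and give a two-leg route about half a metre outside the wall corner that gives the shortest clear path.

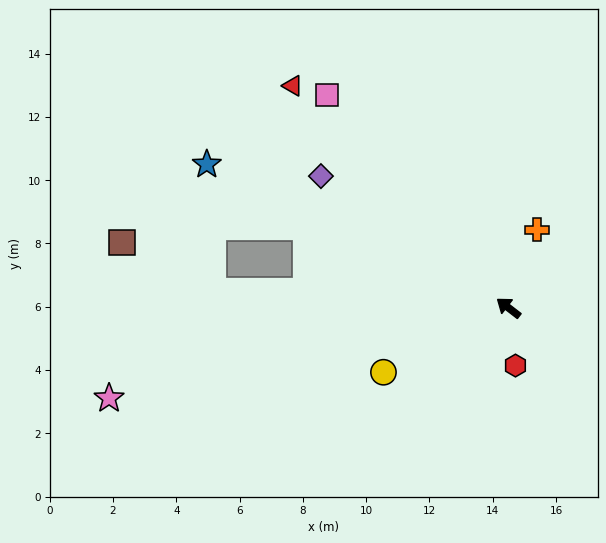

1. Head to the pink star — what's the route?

turn left 50°, forward 12.9 m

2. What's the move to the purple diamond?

turn left 3°, forward 7.2 m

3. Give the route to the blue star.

turn left 12°, forward 10.6 m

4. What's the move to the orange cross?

turn right 73°, forward 2.6 m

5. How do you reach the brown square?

blocked — turn left 34°, forward 9.4 m, then turn right 25°, forward 3.2 m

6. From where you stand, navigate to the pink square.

turn right 12°, forward 8.8 m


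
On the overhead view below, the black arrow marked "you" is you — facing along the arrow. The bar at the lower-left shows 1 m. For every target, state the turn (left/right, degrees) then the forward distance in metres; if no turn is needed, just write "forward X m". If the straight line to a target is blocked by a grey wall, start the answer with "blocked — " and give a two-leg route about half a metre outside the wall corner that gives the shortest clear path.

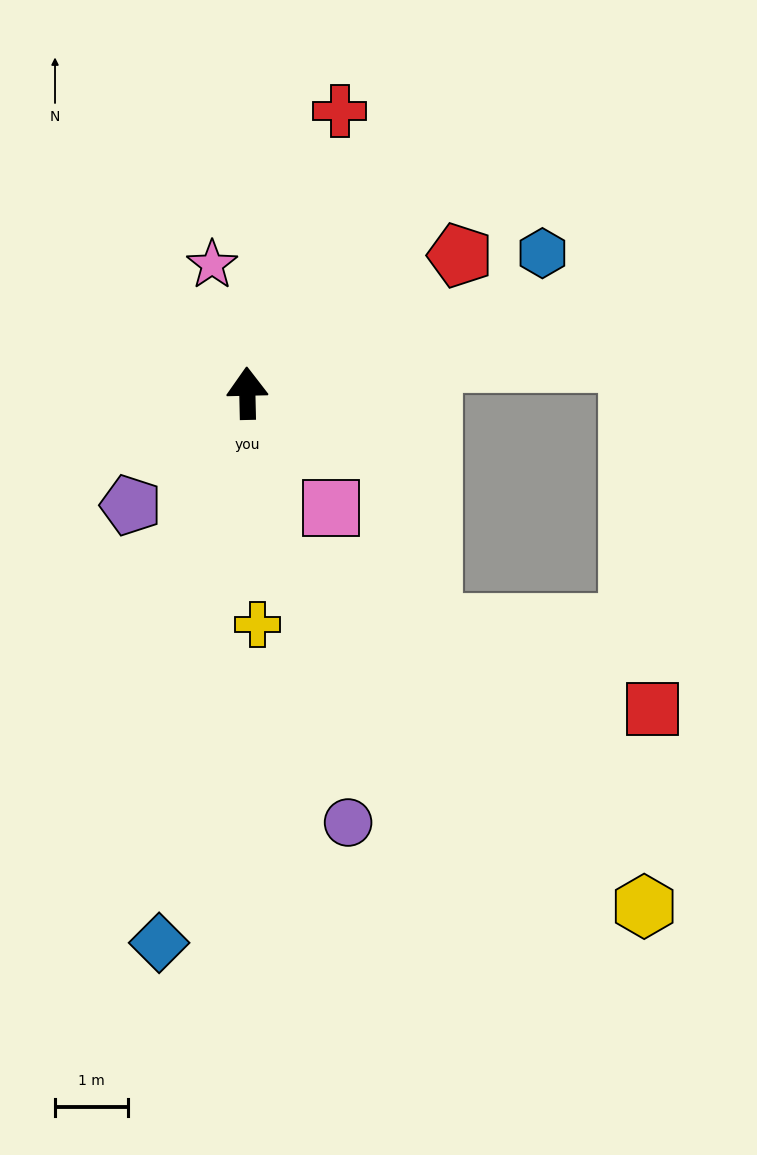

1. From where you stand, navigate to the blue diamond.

turn left 170°, forward 7.6 m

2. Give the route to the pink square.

turn right 145°, forward 1.9 m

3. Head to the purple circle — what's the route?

turn right 168°, forward 6.0 m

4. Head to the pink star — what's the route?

turn left 14°, forward 1.8 m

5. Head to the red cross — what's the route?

turn right 19°, forward 4.1 m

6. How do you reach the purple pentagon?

turn left 133°, forward 2.2 m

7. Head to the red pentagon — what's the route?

turn right 58°, forward 3.5 m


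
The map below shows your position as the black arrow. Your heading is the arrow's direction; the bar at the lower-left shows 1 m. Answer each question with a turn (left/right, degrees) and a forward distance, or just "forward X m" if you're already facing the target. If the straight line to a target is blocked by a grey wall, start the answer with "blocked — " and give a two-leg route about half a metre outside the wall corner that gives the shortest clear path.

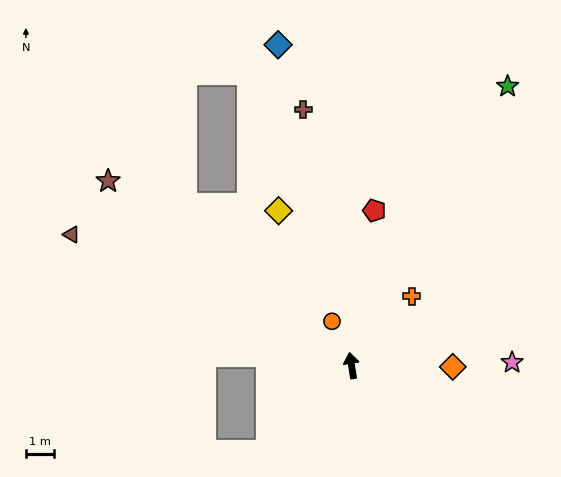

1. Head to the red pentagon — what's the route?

turn right 17°, forward 5.6 m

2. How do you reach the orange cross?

turn right 50°, forward 3.3 m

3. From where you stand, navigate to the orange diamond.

turn right 100°, forward 3.6 m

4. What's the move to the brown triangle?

turn left 56°, forward 11.0 m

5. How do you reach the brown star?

turn left 44°, forward 10.9 m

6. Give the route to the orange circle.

turn left 15°, forward 1.7 m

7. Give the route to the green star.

turn right 38°, forward 11.4 m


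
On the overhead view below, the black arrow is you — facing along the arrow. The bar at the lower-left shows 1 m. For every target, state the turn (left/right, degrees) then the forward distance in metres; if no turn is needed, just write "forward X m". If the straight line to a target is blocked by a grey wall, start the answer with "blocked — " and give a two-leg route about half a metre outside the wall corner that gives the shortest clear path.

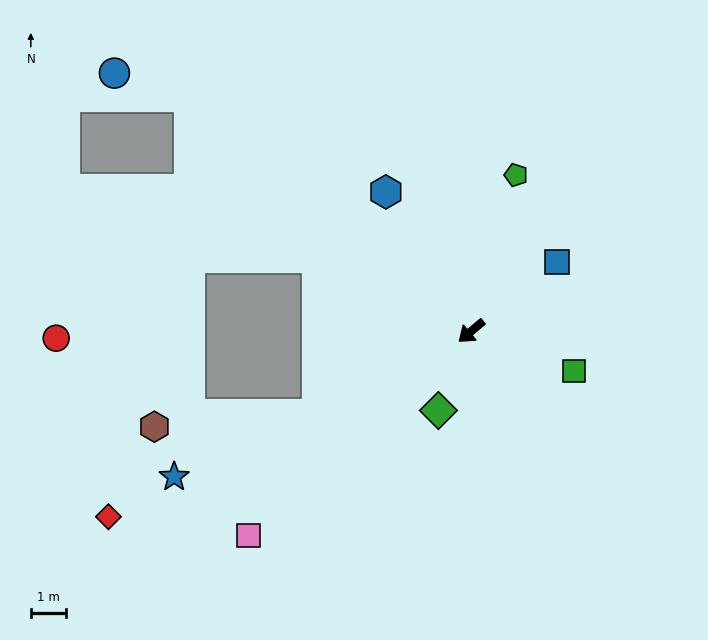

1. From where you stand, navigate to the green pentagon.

turn right 146°, forward 4.6 m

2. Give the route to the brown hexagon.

blocked — turn right 12°, forward 4.9 m, then turn right 24°, forward 4.6 m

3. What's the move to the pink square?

turn left 2°, forward 8.5 m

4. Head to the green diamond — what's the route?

turn left 27°, forward 2.4 m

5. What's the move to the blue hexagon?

turn right 99°, forward 4.6 m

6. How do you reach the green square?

turn left 119°, forward 3.1 m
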